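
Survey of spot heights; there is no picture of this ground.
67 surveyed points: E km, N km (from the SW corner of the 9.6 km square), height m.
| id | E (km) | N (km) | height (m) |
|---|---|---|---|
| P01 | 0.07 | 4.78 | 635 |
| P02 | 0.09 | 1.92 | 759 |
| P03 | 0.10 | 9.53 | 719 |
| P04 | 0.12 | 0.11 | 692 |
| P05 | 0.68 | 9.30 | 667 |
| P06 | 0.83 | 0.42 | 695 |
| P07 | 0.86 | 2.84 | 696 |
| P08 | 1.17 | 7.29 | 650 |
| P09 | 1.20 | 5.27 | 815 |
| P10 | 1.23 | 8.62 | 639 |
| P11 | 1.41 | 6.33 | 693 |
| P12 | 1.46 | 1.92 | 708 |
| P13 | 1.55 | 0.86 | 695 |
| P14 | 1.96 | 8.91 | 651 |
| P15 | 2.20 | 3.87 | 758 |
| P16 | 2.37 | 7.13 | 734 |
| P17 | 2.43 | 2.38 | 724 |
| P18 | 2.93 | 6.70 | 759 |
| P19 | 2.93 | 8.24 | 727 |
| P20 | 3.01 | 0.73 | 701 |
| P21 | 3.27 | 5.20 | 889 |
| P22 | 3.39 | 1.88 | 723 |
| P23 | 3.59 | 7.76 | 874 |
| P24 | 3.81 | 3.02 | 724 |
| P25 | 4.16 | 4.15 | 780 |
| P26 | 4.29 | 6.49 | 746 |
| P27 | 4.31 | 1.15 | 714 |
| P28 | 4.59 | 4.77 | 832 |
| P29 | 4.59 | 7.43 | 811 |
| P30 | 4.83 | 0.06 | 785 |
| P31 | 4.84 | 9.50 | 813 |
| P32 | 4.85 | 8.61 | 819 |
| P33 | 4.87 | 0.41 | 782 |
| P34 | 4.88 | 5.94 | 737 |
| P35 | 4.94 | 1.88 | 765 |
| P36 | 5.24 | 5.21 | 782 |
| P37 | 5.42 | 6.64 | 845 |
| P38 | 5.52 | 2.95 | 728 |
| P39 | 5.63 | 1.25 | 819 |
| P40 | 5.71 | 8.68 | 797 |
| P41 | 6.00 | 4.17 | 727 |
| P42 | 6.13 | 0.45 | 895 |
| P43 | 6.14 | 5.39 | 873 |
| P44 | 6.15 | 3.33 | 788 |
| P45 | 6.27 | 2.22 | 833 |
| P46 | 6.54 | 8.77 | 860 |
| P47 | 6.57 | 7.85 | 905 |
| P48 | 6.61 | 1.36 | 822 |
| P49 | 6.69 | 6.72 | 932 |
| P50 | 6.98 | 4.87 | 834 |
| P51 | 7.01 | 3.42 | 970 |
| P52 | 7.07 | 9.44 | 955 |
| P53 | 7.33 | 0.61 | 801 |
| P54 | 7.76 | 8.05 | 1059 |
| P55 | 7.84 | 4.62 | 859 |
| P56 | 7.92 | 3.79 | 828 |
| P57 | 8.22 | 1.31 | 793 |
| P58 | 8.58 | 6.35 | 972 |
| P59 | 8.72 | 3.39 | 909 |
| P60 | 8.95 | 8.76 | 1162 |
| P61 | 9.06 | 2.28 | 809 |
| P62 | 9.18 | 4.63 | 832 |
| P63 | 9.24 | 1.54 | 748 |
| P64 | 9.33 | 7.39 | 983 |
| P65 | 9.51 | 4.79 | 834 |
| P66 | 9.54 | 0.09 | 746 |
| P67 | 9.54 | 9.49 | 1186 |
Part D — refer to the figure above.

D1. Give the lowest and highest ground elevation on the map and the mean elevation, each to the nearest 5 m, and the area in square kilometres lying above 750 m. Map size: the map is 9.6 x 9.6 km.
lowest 635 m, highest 1205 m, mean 805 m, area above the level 55.2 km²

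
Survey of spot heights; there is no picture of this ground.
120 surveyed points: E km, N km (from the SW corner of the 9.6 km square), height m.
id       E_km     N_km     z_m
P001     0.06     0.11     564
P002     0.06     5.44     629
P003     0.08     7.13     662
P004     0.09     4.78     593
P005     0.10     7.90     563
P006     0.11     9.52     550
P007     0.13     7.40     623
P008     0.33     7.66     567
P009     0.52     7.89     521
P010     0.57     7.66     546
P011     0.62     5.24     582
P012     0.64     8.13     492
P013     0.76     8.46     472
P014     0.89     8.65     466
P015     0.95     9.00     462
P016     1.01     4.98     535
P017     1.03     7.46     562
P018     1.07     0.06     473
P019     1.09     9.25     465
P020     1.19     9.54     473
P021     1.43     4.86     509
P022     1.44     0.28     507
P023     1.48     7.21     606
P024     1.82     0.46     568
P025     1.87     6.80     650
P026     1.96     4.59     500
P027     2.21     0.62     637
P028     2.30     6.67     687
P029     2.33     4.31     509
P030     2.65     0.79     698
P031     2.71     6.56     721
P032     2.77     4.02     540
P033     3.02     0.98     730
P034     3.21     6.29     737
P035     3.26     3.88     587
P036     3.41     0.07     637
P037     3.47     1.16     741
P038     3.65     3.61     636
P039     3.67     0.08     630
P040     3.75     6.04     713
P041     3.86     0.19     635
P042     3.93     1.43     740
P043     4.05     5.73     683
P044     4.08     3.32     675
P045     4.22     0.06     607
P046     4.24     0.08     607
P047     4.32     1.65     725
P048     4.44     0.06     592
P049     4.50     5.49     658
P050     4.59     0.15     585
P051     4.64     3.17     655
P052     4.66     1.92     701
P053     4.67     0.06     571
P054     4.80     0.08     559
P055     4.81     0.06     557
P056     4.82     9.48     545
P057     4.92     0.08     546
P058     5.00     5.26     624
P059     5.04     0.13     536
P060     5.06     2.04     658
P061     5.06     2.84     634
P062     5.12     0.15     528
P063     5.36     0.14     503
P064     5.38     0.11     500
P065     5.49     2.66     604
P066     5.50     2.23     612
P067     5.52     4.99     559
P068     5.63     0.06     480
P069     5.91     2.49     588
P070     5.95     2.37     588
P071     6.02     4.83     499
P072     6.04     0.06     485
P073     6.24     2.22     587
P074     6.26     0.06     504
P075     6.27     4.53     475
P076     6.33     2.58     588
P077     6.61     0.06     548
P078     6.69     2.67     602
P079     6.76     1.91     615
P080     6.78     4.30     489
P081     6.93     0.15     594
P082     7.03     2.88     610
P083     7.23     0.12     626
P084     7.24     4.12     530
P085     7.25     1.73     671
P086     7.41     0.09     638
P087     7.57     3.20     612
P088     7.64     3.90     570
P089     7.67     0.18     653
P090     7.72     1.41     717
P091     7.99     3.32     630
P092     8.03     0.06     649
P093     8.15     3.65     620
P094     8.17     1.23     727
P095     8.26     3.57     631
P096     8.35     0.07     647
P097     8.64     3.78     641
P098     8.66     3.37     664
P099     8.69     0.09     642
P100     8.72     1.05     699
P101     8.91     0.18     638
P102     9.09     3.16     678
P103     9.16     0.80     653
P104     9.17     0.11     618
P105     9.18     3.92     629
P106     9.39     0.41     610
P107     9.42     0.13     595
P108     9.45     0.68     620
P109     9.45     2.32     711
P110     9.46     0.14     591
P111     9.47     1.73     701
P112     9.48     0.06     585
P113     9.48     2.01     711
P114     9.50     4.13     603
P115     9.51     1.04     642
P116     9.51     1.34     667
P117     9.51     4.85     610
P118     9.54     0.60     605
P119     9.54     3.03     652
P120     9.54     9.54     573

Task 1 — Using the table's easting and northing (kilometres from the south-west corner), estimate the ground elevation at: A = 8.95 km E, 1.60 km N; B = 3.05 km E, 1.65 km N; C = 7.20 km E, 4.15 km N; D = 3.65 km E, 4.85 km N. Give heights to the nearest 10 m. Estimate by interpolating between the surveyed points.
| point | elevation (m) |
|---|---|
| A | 730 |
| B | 750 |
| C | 530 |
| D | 630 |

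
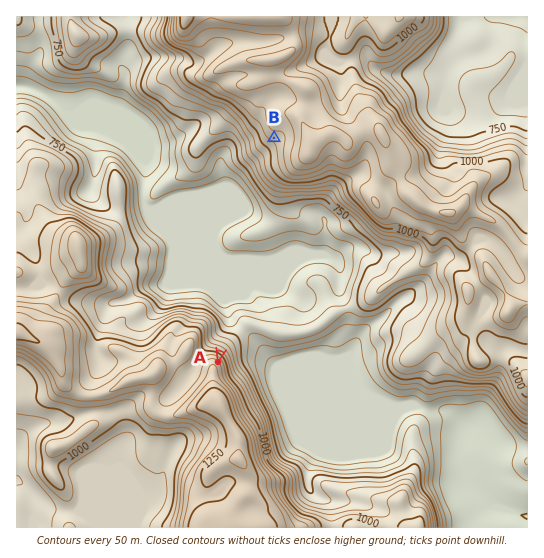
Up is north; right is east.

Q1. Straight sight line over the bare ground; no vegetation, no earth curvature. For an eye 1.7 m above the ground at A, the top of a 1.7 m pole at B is in view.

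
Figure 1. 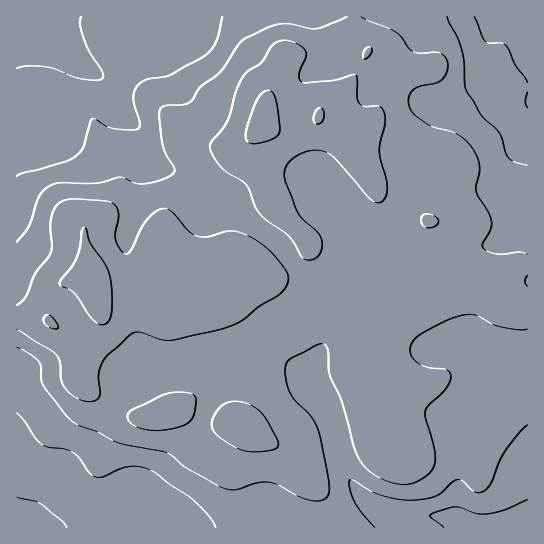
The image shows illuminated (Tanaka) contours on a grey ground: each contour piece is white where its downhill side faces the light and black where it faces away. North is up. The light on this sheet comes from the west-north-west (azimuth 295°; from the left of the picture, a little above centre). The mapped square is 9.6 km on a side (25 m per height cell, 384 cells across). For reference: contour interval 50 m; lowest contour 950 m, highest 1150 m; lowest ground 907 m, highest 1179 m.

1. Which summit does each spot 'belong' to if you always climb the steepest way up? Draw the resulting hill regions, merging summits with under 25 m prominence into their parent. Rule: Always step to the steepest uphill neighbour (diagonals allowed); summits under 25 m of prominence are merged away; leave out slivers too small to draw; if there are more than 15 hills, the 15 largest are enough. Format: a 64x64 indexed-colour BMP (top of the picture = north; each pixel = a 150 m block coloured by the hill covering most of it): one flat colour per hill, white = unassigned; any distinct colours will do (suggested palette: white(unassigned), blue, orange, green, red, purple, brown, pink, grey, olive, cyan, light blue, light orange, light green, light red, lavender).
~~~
<image width="64" height="64" href="data:image/bmp;base64,Qk12CAAAAAAAAHYAAAAoAAAAQAAAAEAAAAABAAQAAAAAAAAIAAATCwAAEwsAABAAAAAAAAAA////ALR3HwAOf/8ALKAsACgn1gC9Z5QAS1aMAMJ34wB/f38AIr28AM++FwDox64AeLv/AIrfmACWmP8A1bDFABERERERERERERERERERERERERERERERERERERERERERERERERERERERERERERERERERERERERERERERERERERERERERERERERERERERERERERERERERERERERERERERERERERERERERERERERERERERERERERERERERERERERERERERERERERERERERERERERERERERERERERERERERERERERERERERERERERERERERERERERERERERERERERERERERERERERERERERERERERERERERERERERERERERERERERERERERERERERERERERERERERERERERERERERERERERERERERERERERERERERERERERERERERERERERERERERERERERERERERERERERERERERERERERERERERERERERERERERERERERERERERERERERERERERERERERERERERERERERERERERERERERERERERERERERERERERERERERERERERERERERERERERERERERERERERERERERERERERERERERERERERERERERERERERERERERERERERERERERERERERERERERERERERERERERERERERERERERERERERERERERERERERERERERERERERERERERERERERERERERERERERERERERERERERERERERERERERERERERERERERERERERERERERERERERERERERERERERERERERERERERERERERERERERERERERERERERERERERERERERERERERERERERERERERERERERERERERERERETMRERERERERERERERERERERERERERETMxERERERERETMxERERERERERERERERERERERERERERMzMzMREREREzMzMRERERERERERERERERERERERERERMzMzMzMzMzMzMzMxEREREREREREREREREREREREREREzMzMzMzMzMzMzMzMRERERERERERERERERERERERERETMzMzMzMzMzMzMzMxERERERERERERERERERERERERERMzMzMzMzMzMzMzMzMREREREREREREREREREREREREREzMzMzMzMzMzMzMzMxERERERERERERERERERERERERETMzMzMzMzMzMzMzMzIRERERERERERERERERERERERERMzMzMzMzMzMzMzMzIiEREREREREREREREREREREREREzMzMzMzMzMzMzMzIiIREREREREREREREREREREREREzMzMzMzMzMzMzMzIiIiERERERERERERERERERERERETMzMzMzMzMzMzMzIiIiIRERERERERERERERERERERERMzMzMzMzMzMzMzIiIiIiEREREREREREREREREREREREzMzMzMzMzMzMzIiIiIiIhERERERERERERERERERERETMzMzMzMzMzMzMiIiIiIiERERERERERERERERERERERMzMzMzMzMzMzMiIiIiIiIhEREREREREREREREREREREzMzMzMzMzMzIiIiIiIiIiERERERERERERERERERERETMzMzMzMzMzIiIiIiIiIiIhERERERERERERERERERERMzMzMzMzMzIiIiIiIiIiIiEREREREREREREREREREREzMzMzMzMyIiIiIiIiIiIiIhERERERERERERERERERERMzMzMyIiIiIiIiIiIiIiIiEREREREREREREREREREREzMzMzIiIiIiIiIiIiIiIiIRERERERERERERERERERETMzMzIiIiIiIiIiIiIiIiIhERERERERERERERERERERMzMzMiIiIiIiIiIiIiIiIiIRERERERERERERERERERETMzIiIiIiIiIiIiIiIiIiIhEREREREREREREREREREREiIiIiIiIiIiIiIiIiIiIiERERERERERERERERERERESIiIiIiIiIiIiIiIiIiIiIRERERERERERERERERERESIiIiIiIiIiIiIiIiIiIiIhERERERERERERERERERERIiIiIiIiIiIiIiIiIiIiIiEREREREREREREREREREREiIiIiIiIiIiIiIiIiIiIiIhEREREREREREREREREREiIiIiIiIiIiIiIiIiIiIiIiEREREREREREREREREREiIiIiIiIiIiIiIiIiIiIiIiIhEREREREREREREREREiIiIiIiIiIiIiIiIiIiIiIiIiIREREREREREREREREiIiIiIiIiIiIiIiIiIiIiIiIiIiIhERERERERERERESIiIiIiIiIiIiIiIiIiIiIiIiIiIiIhERERERERERESIiIiIiIiIiIiIiIiIiIiIiIiIiIiIiIhERERERERERIiIiIiIiIiIiIiIiIiIiIiIiIiIiIiIiIiERERERERESIiIiIiIiIiIiIiIiIiIiIiIiIiIiIiIiIiERERERERESIiIiIiIiIiIiIiIiIiIiIiIiIiIiIiIiIREREREREREiIiIiIiIiIiIiIiIiIiIiIiIiIiIiIiIhERERERERERIiIiIiIiIiIiIiIiIiIiIiIiIiIiIiIiERERERERERESIiIiIiIiIiIiIiIiIiIiIiIiIiIiIiIRERERERERERIiIiIiIiIiIiIiIiIiIiIiIiIiIiIiIhEREREREREREiIiIiIiIiIiIiIiIiIiIiIiIiIiIiIi"/>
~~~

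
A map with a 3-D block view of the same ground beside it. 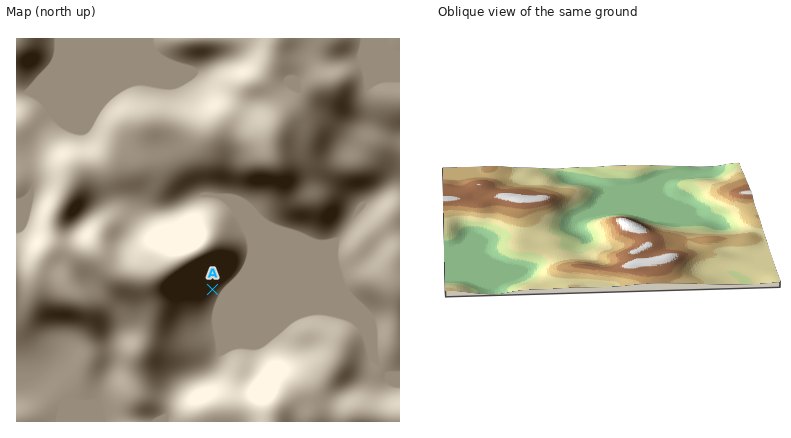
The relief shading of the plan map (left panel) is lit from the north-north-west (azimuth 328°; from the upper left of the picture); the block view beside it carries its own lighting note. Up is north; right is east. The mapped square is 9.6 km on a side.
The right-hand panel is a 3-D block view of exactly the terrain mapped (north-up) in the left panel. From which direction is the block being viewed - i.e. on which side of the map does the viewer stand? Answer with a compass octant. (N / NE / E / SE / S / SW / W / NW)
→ W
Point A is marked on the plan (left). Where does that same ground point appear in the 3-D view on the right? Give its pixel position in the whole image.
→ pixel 650 223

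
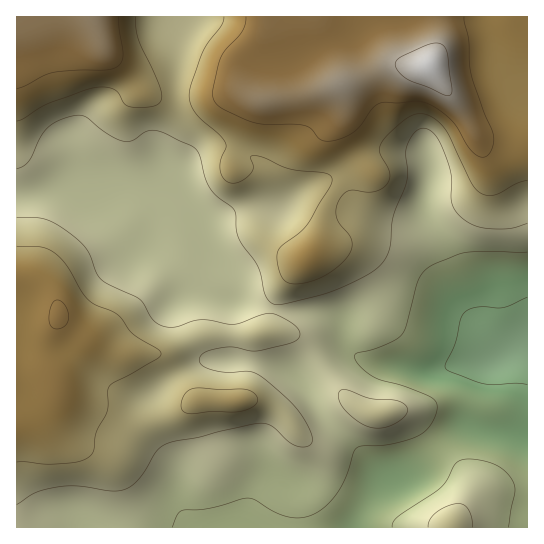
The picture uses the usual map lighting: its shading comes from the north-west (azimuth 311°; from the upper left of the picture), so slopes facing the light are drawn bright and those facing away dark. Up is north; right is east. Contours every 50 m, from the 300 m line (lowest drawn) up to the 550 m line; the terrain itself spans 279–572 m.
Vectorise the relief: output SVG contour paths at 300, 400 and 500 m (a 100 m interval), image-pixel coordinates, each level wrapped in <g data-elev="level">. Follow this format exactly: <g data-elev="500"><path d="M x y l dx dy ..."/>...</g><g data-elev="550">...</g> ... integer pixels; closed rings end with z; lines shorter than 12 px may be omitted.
<g data-elev="300"><path d="M527 385l-12-2-22 2-11-2-33-12-3-2-1-3 10-23 6-25 5-7 5-3 8-1 26 0 22-10"/></g><g data-elev="400"><path d="M472 527l0-9-3-8-4-5-7-1-11 2-11 7-6 6-2 8"/><path d="M17 504l18-11 24-6 20-1 34 5 13-2 7-4 7-7 19-29 7-5 9-3 23-4 22-6 41-8 6 1 6 3 14 14 10 5 6 1 5-1 4-3 0-4-4-13-11-17-12-12-23-20-12-5-23 0-14-2-10-4-4-5 1-4 4-4 14-5 15-1 24 4 36-9 5-3 2-5-2-5-5-5-14-8-9-3-9 2-26 9-33-4-9 1-18 6-13-1-9-7-10-16-4-4-30-14-8-6-5-6-9-23-7-8-11-9-14-9-10-5-28-2"/><path d="M371 427l12 1 12-5 11-8 1-4 0-4-4-4-6-2-26-2-24-9-6 0-2 3 0 5 5 11 13 12z"/><path d="M17 169l6-3 6-5 12-24 7-10 11-7 16-5 11 2 20 16 16 8 9 0 15-9 8-2 9 3 28 13 4 3 4 5 6 24 5 11 7 7 17 14 5 28 19 29 8 30 4 5 5 3 15-2 44-12 32-16 16-12 7-13 4-33 14-36-1-34 7-12 8-6 5 0 5 2 6 6 4 8 10 28 1 30 3 7 6 7 12 8 14 3 22 1 18-6"/></g><g data-elev="500"><path d="M55 329l4 0 6-3 4-8-3-11-4-5-4-2-5 3-4 11 1 10z"/><path d="M17 89l36-16 25-3 28 0 12-4 4-5 1-7-4-37"/><path d="M246 17l-1 8-3 6-18 20-6 15-5 29 2 8 7 6 23 10 12 4 12 2 26-1 11 2 5 3 9 10 9 2 13-3 12-6 7-7 11-16 7-6 43-1 12 5 15 11 7 8 15 25 7 5 5 1 4-1 4-5 2-6 1-8-23-62-2-36-5-22"/></g>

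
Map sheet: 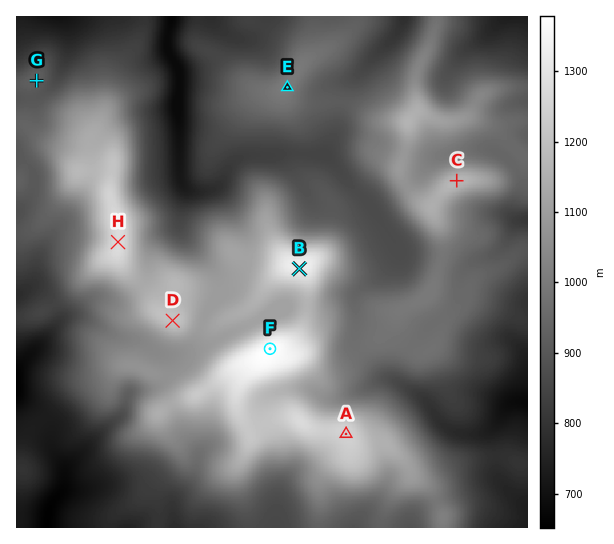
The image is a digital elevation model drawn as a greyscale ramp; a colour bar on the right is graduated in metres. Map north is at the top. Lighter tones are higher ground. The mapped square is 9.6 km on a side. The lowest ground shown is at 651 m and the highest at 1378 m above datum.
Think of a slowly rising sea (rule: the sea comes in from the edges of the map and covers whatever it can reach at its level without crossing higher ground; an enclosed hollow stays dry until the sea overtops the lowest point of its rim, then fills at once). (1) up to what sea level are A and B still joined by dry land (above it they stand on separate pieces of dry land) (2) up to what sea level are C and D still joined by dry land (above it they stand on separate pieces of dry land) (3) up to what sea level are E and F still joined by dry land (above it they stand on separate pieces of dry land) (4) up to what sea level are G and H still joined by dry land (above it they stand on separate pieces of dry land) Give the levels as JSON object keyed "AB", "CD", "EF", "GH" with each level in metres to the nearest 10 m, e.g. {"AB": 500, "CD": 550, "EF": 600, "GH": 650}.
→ {"AB": 1160, "CD": 970, "EF": 910, "GH": 900}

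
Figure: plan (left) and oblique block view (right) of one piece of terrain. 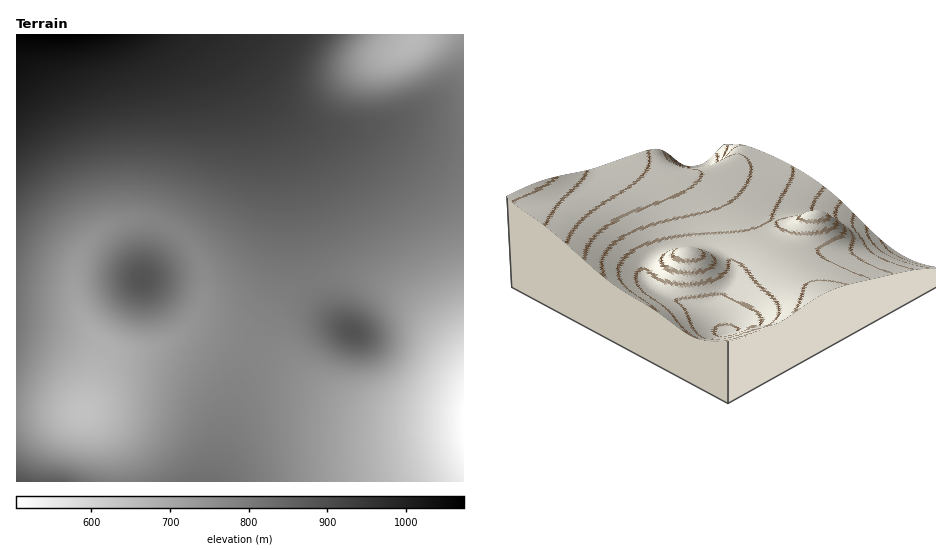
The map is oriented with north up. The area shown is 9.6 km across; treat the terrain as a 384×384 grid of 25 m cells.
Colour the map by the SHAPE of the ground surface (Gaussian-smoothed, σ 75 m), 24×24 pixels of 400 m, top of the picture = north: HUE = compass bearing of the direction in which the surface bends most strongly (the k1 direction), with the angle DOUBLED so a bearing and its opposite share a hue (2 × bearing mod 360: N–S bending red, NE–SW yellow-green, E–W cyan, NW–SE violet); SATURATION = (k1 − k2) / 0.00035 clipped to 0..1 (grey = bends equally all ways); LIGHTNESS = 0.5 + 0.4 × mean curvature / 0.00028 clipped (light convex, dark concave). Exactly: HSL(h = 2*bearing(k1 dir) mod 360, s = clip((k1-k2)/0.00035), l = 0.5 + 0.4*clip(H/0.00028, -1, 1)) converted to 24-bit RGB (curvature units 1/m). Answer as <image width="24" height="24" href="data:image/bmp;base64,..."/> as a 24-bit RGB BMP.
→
<image width="24" height="24" href="data:image/bmp;base64,Qk32BgAAAAAAADYAAAAoAAAAGAAAABgAAAABABgAAAAAAMAGAAATCwAAEwsAAAAAAAAAAAAAObCjMNHBrM1qzyzHojGnmj2LnUhzpFJiqV5cpnFmoXptmX5zkX53in15hX16gn17gH98f4F7fYZ4e450eJVvdJprcJlob5BoNI4/PIMweXoxezQvfzFJhzxTkklPnmBTpnZdpoJmoYVtm4Ryk4F2jH54h3x5hHx6gn56g4R5gYl2gZBygJdtfpppe5VneYhoVHg4U2gyX10wX0kzaUU7d1JHiGlSmIBboo5io5JqoI9wmolzlIJ1jn52iXt3hnt4hH54hoR3iIx0iZNviZhqiZhmhpBmgYNmbnFIX2FEWFhDWVZHYmFPbXJYfIRgjJVlmp1rn5twnZNzmYp0lIJ1j311i3p2iHp2h3x1ioFxkYxqlZhkk5tikphijo1kgXpldF5dZ1poVVhlUmJrVnR1XYF2ZYxwcpRtiJhzl5p2mpJ2mIh1lIB0kXt0jXhzjHNvj2xjl25PoYc+oac7i6RIiJdaiodjgHNkf2OGYlqFUVuJTWmOUHyTWI+XZJePcZSAf5N5kpR6lox3l4R1lX5zknhykWxslVZfoC0wrTsLwJgAiM4IRLopVZVTgYFpgGxmeWWWXFmbT16fS2uiTnqiWYeVWZJuZpJvfYx6j4x6lIV1loBylntwk3BtllxypSxtuwBI7hEA4PZNTP9lJ+e6SoWfemeBhGVtdGqYXV+eU2SiTmGfiC9rhTwTk5sDQZ8AIJwegI9qlIBxln5vlnlukmtwmU6Unxi8wRr+29b10/j1yOn+KS71ZjGxk1WTjWJ3dHCPZGmUW2aVexuQnQBh0SMX5OMsQPMIALg3GpNmkIFsln9slXxtjG93Z1OXHzvUX8D/zf722fLs9FXl2wDSrymknVSIlWOBeXaCbG+EWU+JVACFzQbi2IWv3dy6l9+iI+rHAYShUoKLlYRrk4Nuh391YYmQMMGpFPpfhP8d7n8AvQAUshRWpEV7m2KHmGmOfXZ0dHB4QzuBFQCMUCjrysDf5efk1+LlY4XbAx6yO0GKlItrlItujo5ybI9pS6FKYLIorLMVqmIVozcrm09hl2eBlm+Ol2+YgHNteGxtRU95ADaCFJztqdzV5unf3sHQvUreWwCqa0OLk5Nsk5JvkJFyiI9wgpFnipRblIpWkXRcjWppjHN+jnaKj3WRjHOVhGxpfGhraWB1BXF4ALh/N+VEz99v4mVO0wVwkAaBinRjiZJvjJJyjJB1i452iot3iYd3h4F4hXx6hXyAh3yHhnuKhXmNg3eRiGhtgWdxe2d1RXlvAX4jKqAArL0ArksAkgAOi0VZeo9ugJFxhJF0ho93h4x6h4l8hoZ9g4J/gn+Bgn+DgX6FgH2HfnyKe3qNjGl2h2h7gmiAd2h+WHxqSoMreYcbiWoqiH1ab41zcZBxeJFzfZB2gY55g4t7g4h9g4V/goKAgYGCf4CDfoCEfYCGfIGJe4KLkGuBjWqHhWmJeWqGbmqFa3OFbH+HbYqJb46DcJB+c5F7dZB4eI94fYx6f4l9gYd+gYSAgYOBgIKDf4KEfoOFfYSHfIaJeoiMk22LkGyRhWuPeWuObmyNbHWNbYCObouQcJGNcpKHdZGDd5CAeo5+fIt+foh+f4aAgISBgIOCgIODf4SFfoaGfYiIe4uKeY2NlHCSjW6ThG2Tem2ScG2SbnaSb4CScYmScpGSdJKNd5CIeY+Fe4yCfYqBfoeCf4aDgIWGgIOGgIOFf4aGfoeFfIqGeoyIeI+LkXOTinGTg3GUenCUcnCUcXeTcoCTc4eTdY2SdpGReI+Meo2IfIuFfYmEfYuHe46ReImcdn2ke3ekgnubf4GPfouJeo6Gd5GIjHWRh3SSgnSSe3OTdXOTdHmTdX+SdoWRd4mQeIyPeo2Ne4uJfYmGfYqDd5eGarChXrrPXpLoaWf0nHHxr3TaoHuxgIeTeZGGiHiOhXePgXaQfHaQd3aQdnqQd3+QeIOPeYaOeoiMe4mKfYiIfoeFfox8dKdtS9BiIPOWC//+HoP8aUz/z4P/84n/2XvTnoKcineKi3F8inFtiH9tfIhvcomAd4SLeoKMe4SLfIWJfYWIfoWGf4WEio19pbJpk+I3I9wAAokVDFkaE10eK22P8Und/4fX5nqzkF9WkWtVkHtXj4xagI5ab45ZYY5bZYxtd4mGfYOHfoOGfoOFgIKDiYR/sZJu6LtJ1uoCJmUIDDIKHkYLBTkAFlUN3T0e/2Vyll5TlnBXloNalZVcgpVdb5VbXZVYVZNdWJBrcIiAfoGEf4GDf4GChICAoHl24G5j/2VBqYQaCD8JCFMNJGoZBzkMK2EJ+8UA"/>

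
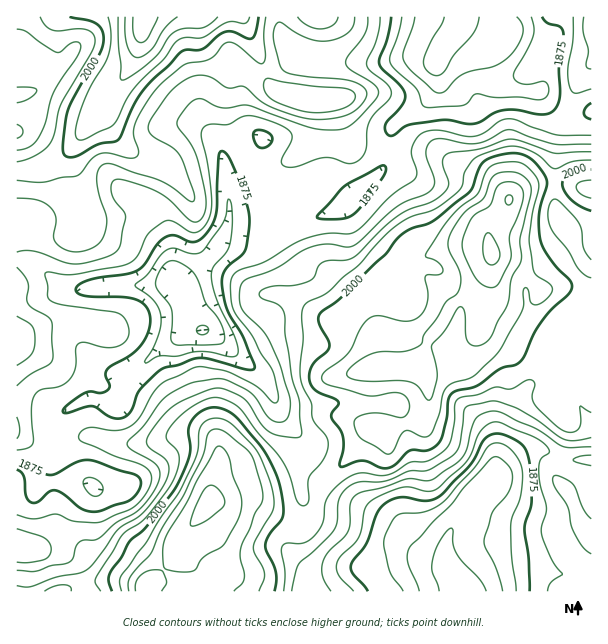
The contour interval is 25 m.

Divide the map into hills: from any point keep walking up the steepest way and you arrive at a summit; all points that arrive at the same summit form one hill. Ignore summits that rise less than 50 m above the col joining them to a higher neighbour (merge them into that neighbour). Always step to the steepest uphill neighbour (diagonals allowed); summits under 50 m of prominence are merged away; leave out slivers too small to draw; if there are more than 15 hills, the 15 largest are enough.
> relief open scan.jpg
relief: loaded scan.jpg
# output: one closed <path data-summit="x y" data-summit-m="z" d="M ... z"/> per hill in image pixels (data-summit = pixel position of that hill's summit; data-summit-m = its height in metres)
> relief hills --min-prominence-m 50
<path data-summit="492 254" data-summit-m="2106" d="M461 26l-16 19-9 15 0 30-17 19-15 7-12 10-4 30-4 12-40 38-15 8-27 8-39 24-9 1-23-6-9 0-22 25-15 12-10 4 12 15 7 26 7 7 8 1 9 6 44 38 12 21 8 20 24 27 0 7-8 17 0 12 4 19 15 7 42 3 13 4 30 17 21 21 15 4 6 5 4-23 22-36 21-18 21-22 19-10 11 0 24 10 26-1 0-346-17 5-11-2-7-4-18-21-23 0-16-6-6-7-6-19 5-9-7-2z"/><path data-summit="144 17" data-summit-m="2115" d="M462 16l-446 1 1 449 7 3 14 17 9-4 32-2-11-4-8-9-6-24 0-18 2-6 9-9 19-10 11 0 24 8 7-10 7-24 10-10 16-15 20-12 12-6 11-1-10-13-6-23-12-13 3 1 12-6 27-25 6-10 9 0 23 6 13-3 23-16 12-6 37-12 32-29 13-13 2-6 6-36 12-10 15-7 17-19 0-30 9-15 15-18z"/><path data-summit="206 506" data-summit-m="2106" d="M203 330l-12 1-12 6-20 12-16 15-10 10-7 24-7 10-24-8-11 0-19 10-9 9-2 6 0 18 6 24 8 9 10 5-31 1-9 4-14-17-8-2 1 125 575-1-1-131-25 0-24-10-15 1-15 9-21 22-21 18-18 27-7 19 1 16-5-6-22-9-17-18-30-17-13-4-42-3-12-5-5-11-2-22 8-17 0-7-24-27-8-20-12-21-44-38z"/><path data-summit="591 23" data-summit-m="1939" d="M591 16l-127 0-4 10 29 23 6 0 15-13 14 2 22 11 0 26-6 17 17 20 7 4 11 2 17-7z"/>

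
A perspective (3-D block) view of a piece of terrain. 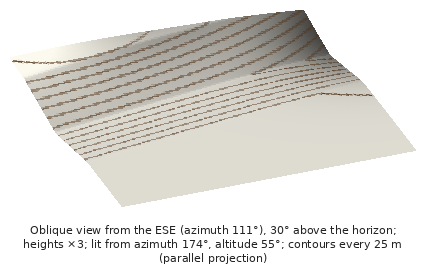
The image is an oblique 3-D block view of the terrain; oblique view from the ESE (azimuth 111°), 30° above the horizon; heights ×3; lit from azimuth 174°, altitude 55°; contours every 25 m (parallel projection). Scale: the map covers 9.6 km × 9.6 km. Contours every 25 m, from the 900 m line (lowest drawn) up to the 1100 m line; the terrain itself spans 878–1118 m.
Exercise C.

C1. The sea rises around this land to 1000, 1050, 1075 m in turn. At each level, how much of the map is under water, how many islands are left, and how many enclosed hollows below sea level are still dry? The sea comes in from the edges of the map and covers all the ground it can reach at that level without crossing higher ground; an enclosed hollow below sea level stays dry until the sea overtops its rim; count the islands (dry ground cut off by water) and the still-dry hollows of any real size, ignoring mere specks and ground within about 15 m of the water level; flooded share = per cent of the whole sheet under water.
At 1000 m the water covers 28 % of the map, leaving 0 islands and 0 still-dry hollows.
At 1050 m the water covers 45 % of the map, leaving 0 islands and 0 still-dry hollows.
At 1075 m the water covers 54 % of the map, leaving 0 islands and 0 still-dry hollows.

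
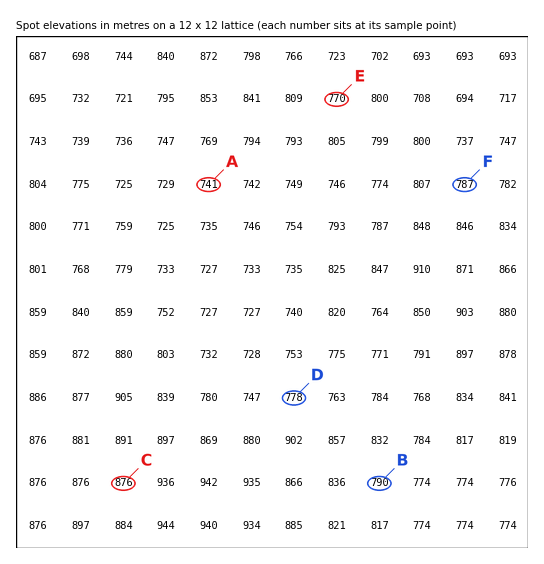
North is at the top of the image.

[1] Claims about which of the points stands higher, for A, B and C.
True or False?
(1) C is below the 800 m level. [False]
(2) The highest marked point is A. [False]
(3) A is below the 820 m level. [True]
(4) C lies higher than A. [True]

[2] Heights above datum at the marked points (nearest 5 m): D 780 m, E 770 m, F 785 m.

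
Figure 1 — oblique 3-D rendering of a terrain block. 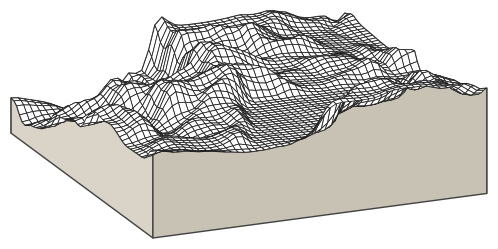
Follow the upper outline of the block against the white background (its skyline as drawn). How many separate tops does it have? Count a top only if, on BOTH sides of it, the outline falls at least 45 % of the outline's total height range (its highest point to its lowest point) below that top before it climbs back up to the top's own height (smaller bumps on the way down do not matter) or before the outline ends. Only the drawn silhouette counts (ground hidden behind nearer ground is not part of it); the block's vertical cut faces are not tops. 1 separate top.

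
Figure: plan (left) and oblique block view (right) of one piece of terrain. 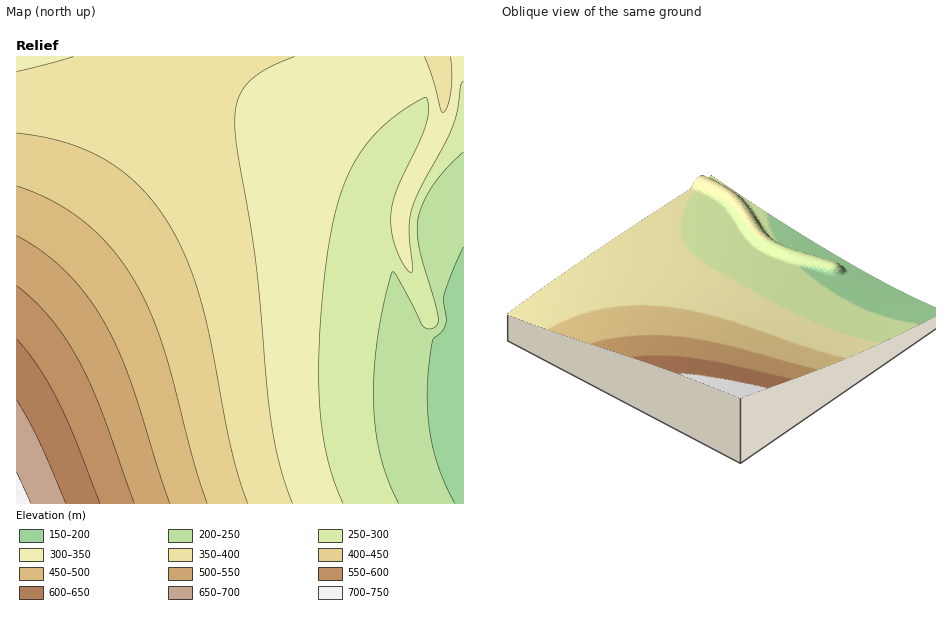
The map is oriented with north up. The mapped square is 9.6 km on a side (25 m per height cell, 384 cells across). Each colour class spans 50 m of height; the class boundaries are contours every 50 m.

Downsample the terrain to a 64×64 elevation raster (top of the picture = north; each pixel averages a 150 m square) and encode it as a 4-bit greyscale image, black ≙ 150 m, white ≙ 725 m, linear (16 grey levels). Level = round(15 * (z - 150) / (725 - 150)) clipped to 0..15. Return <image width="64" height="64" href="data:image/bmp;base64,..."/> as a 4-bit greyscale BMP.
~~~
<image width="64" height="64" href="data:image/bmp;base64,Qk12CAAAAAAAAHYAAAAoAAAAQAAAAEAAAAABAAQAAAAAAAAIAAATCwAAEwsAABAAAAAAAAAAAAAAABEREQAiIiIAMzMzAERERABVVVUAZmZmAHd3dwCIiIgAmZmZAKqqqgC7u7sAzMzMAN3d3QDu7u4A////AP7u7d3czMu7uqqZmYiIh3d2ZmZVVVREREMzMzIiIiER/u7t3dzMu7uqqpmZiIh3d3ZmZlVVVEREQzMzMiIiIRHu7t3dzMy7u6qqmZmIiHd3ZmZlVVVEREQzMzMiIiIREe7u3d3MzLu6qqmZmIiId3dmZmVVVURERDMzMyIiIhER7u7d3MzLu7qqqZmYiId3d2ZmZVVVRERDMzMyIiIhERHu7d3czMu7uqqpmZiIh3d2ZmZVVVREREMzMzIiIiEREe7t3dzMu7uqqpmZiIiHd3ZmZlVVVEREQzMzMiIiIRER7t3dzMy7u6qqmZmIiHd3dmZmVVVURERDMzMyIiIhERHu3d3MzLu7qqqZmYiId3d2ZmZVVVRERDMzMyIiIhEREe3d3MzLu7qqqZmZiIh3d2ZmZVVVVEREMzMzIiIiERER7d3czMu7uqqpmZiIiHd3ZmZlVVVEREQzMzMiIiIRERHd3czMy7u6qqmZmIiHd3dmZmVVVURERDMzMyIiIhEREN3dzMy7u6qqmZmYiId3d2ZmZVVVREREMzMzIiIiEREQ3dzMzLu7qqqZmYiIh3d3ZmZlVVVEREQzMzMiIiIRERDd3MzLu7qqqpmZiIiHd3dmZmVVVURERDMzMyIiIhEREN3MzMu7uqqpmZmIiId3dmZmVVVVREREMzMzIiIiEREQ3czMu7u6qqmZmYiId3d2ZmZVVVVEREQzMzMiIiIRERDczMy7u6qqqZmYiIh3d3ZmZlVVVURERDMzMyIiIhEREMzMy7u7qqqZmZiIiHd3dmZmVVVVREREMzMzIiIiEREQzMy7u7qqqpmZmIiId3d2ZmZVVVVEREQzMzMiIiIRERDMzLu7uqqpmZmIiId3d2ZmZlVVVURERDMzMyIiIhEREczLu7uqqqmZmYiIh3d3ZmZmVVVVREREMzMzIiIiERERzLu7uqqqqZmZiIiHd3dmZmZVVVVEREQzMzMiIiIRERHLu7u6qqqZmZiIiHd3d2ZmZlVVVURERDMzMyIiIhEREcu7u6qqqZmZmIiId3d3ZmZmVVVVREREMzMzIiIiIhERu7u6qqqpmZmIiIh3d3ZmZmVVVVVEREQzMzMyIiIzIRG7u7qqqpmZmYiIh3d3dmZmZVVVVURERDMzMzIiIzMhEbu7qqqqmZmYiIiHd3d2ZmZlVVVVREREMzMzMiIjMyERu7qqqqmZmZiIiId3d3ZmZmVVVVVEREQzMzMyIjMzIRG7qqqqmZmZiIiId3d3ZmZmZVVVVUREREMzMzIiMzMhEbqqqqmZmZiIiIh3d3dmZmZlVVVVREREQzMzMyM0MiERqqqqmZmZmIiIh3d3d2ZmZmVVVVVERERDMzMzI0QyIRGqqqmZmZmIiIiHd3d2ZmZmVVVVVUREREMzMzMzRDIhEaqqmZmZmIiIiHd3d3ZmZmZVVVVVREREQzMzMzRDMiERqqmZmZmIiIiId3d3dmZmZlVVVVVERERDMzMzNEMiIhGpmZmZmIiIiId3d3dmZmZmVVVVVUREREQzMzNEQyIiEZmZmZmIiIiId3d3d2ZmZmZVVVVVRERERDMzM0RDIiIhmZmZmIiIiId3d3d2ZmZmZlVVVVVEREREMzMzREMiIiGZmZmIiIiIh3d3d3ZmZmZlVVVVVUREREQzMzREQyIiIpmZiIiIiIh3d3d3ZmZmZmVVVVVVREREREMzNERDIiIimZiIiIiIh3d3d3dmZmZmZVVVVVVEREREQzM0REMiIiKYiIiIiId3d3d3dmZmZmZlVVVVVURERERDMzREQyIiIoiIiIiId3d3d3dmZmZmZlVVVVVVREREREQzNEVDIiIiiIiIiId3d3d3d2ZmZmZmVVVVVVVERERERDM0RUMyIiKIiIiHd3d3d3d2ZmZmZmZVVVVVVUREREREQzNFVDMiIoiIh3d3d3d3d2ZmZmZmZVVVVVVVRERERERDM0RUMyIiiId3d3d3d3d2ZmZmZmZlVVVVVVVUREREREQzNFVDMiJ3d3d3d3d3d2ZmZmZmZmVVVVVVVVRERERERDM0VUMzInd3d3d3d3dmZmZmZmZmVVVVVVVVVEREREREQzRFVDMyd3d3d3d3dmZmZmZmZmZVVVVVVVVUREREREREM0VUQzN3d3d3d3ZmZmZmZmZmZVVVVVVVVVVEREREREQzRFVDM3d3d3dmZmZmZmZmZmZlVVVVVVVVVUREREREREM0VVQzd3dmZmZmZmZmZmZmZlVVVVVVVVVVVERERERERDRFVDNmZmZmZmZmZmZmZmZmVVVVVVVVVVVUREREREREREVVQ2ZmZmZmZmZmZmZmZmVVVVVVVVVVVVVERERERERERVVDZmZmZmZmZmZmZmZmZVVVVVVVVVVVVVRERERERERFVUNmZmZmZmZmZmZmZmZVVVVVVVVVVVVVVURERERERERVVGZmZmZmZmZmZmZmZVVVVVVVVVVVVVVVVERERERERVVUZmZmZmZmZmZmZmZlVVVVVVVVVVVVVVVVRERERERFVVRmZmZmZmZmZmZmZVVVVVVVVVVVVVVVVVVVREREREVmVFVVVVZmZmZmZmVVVVVVVVVVVVVVVVVVVVVVRERERWZUVVVVVVVVVVVVVVVVVVVVVVVVVVVVVVVVVVVVRERVZlRVVVVVVVVVVVVVVVVVVVVVVVVVVVVVVVVVVVVVVFZmVFVVVVVVVVVVVVVVVVVVVVVVVVVVVVVVVVVVVVVVVmZU"/>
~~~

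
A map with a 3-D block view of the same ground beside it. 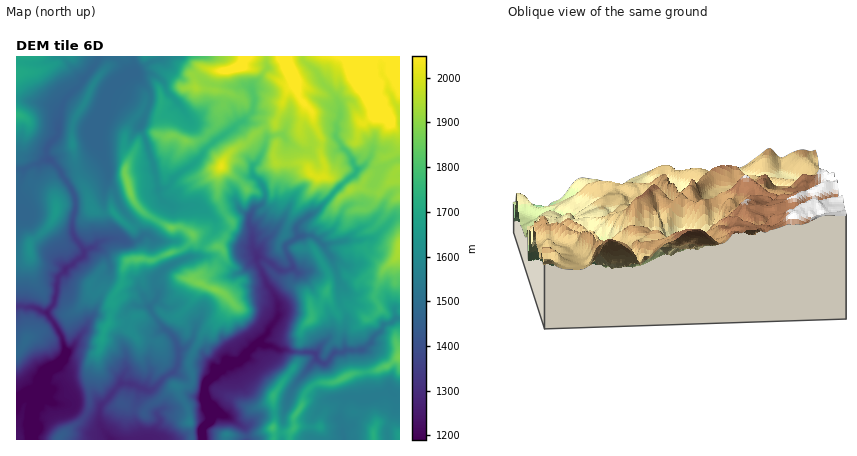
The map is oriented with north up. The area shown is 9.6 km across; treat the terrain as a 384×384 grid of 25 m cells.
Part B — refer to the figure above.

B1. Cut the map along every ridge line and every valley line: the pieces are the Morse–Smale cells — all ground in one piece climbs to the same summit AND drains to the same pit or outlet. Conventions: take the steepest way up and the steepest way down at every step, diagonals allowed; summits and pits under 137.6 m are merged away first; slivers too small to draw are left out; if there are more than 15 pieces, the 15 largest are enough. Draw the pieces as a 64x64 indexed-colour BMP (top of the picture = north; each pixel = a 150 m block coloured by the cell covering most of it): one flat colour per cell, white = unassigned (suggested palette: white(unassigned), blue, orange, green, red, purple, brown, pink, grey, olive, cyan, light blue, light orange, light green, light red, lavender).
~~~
<image width="64" height="64" href="data:image/bmp;base64,Qk12CAAAAAAAAHYAAAAoAAAAQAAAAEAAAAABAAQAAAAAAAAIAAATCwAAEwsAABAAAAAAAAAA////ALR3HwAOf/8ALKAsACgn1gC9Z5QAS1aMAMJ34wB/f38AIr28AM++FwDox64AeLv/AIrfmACWmP8A1bDFABEREREREREREREREREREi7u7u5EREAAmZmZmZu7u7u7ERERERERERERERERERESLu7u7kRERESZmZmZm7u7u7sRERERERERERERERERERIi7u7kRERERJmZmZm7u7u7uxEREREREREREREREREREiLu7kREREREmZmZmbu7u7u7ERERERERERERERERERESIi5ERERERERJmZmZu7u7u7sRERERERERERERERERERIiREREREREREmZmZm7u7u7uxERERERERERERERERERIiJERERERERERJmZmZu7u7u7qhERERERERERERERERIiJEREREREREREmZmZmZmZu7mqqhEREREREREREREREiIkRERERERERERJmZmZmZmZmaqqEREREREREREREREREiJEREREREREREREmZmZmZmZqqqhERERERERERERERESIiRERERERERERERESZmZmZmqqqERERERERERERERERIiIkREREREREREREREREmZmaqqqqEREREREREREREREiIiJERERERERERERERERESZqqqqqhERERERERERERESIiIiIkRERERERCJEREREREmqqqqqERERERERERERERIiIiIiREREREREIiRERERP/6qqqqoRERERERERERERESIiIiIkREIiIiIiIiIiT///qqqqqhEREREREREREREREiIiIiIiIiIiIiIiIiI///+qqqqhERERERERERERERESIiIiIiIiIiIiIiIiIjP//6qqqqEREREREREREREREREiIiIiIiIiIiIiIiIiMz//qqqqERERERERERERERERERIiIiIiIiIiIiIiIiIzM/+qqqoRERERERERERERERERESIiIiIiIiIiIiIiIjMzM6qqYREREREREREREREREREREiIiIiIiIiIiIyIjMzMzZmZmERERERERERERERERERESIiIiIiIiIiIjMziDMzhmZmYREREREREREREREREREREiIiIiIiIiIjMziIiIiGZmZmERERERERERERERERERIiIiIiIiIiIiMziIiIiIZmZmYRERERERERERERERESIiIiIiIiIiIiIzOIiIiIhmZmZhEREREREREREREREiIiIiIiIiIiIiIjOIiIiIiGZmZmERERERERERERERERIiIiIiIiIiIiIiM4iIiIiIZmZmZhERERERERERERERERIiIiIiIiIiIiI4iIiIiIhmZmZmZhERERERERERERERESIiIiIiIiIiIziIiIiIiGZmZmZmYRERERERERERERERIiIiIiIiIiIjiIiIiIiIZmZmZmZhEREREREREREREREiIiIiIiIiIjOIiIiIiIhmZmZmZmERERERERERERERESIiLMIiIjMzM4iIiIiIiGZmZmZmEREREREREREREREREiIszCIiMzMzMzMzOIiIZmZmZmYRERERERERERERERESIizMwiMzMzMzMzMzOIhmZmZmYREREREREREREREREREiIszMxVMzMzMzMzMziGZmZmZhERERERERERERERERESIiLMzMVTMzMzMzMzOIZmZmZmYRERERERERERERERESIiIszMxVUzMzMzMzMzNmZmZmZhERERERERERERERESIiIiLMzMVVMzMzMzMzM2ZmZmZmERERERERERERERERIiIiIizMxVVTMzMzMzMzZmZmZmYREREREREREREREREiIiIiLMzMVVUzMzMzMzNmZmZmYRERERERERERERERESIiIiIizMzFVVMzMzMzM2ZmZmZhERERERERERERERERIiIiIiLMzMxVVTMzMzMzZmZmZhEREREREREREREREREiIiIiIizMzFVVUzMzMzNmZmZhERERERERERERERERESIiIiIiLMzFVVVVUzMzM3dmZmERERERERERERERERERIiIiIiIszFVVVVVTMzMzd3dmERERERERERERERERERESIiIiIAVVVVVVVTMzMzN3d3ERERERERERERERERERERIiIiIgBVVVVVVVMzMzM3d3cRERERERERERERERERERESIiIiAFVVVVVVMzMzMzd3d3ERERERERERERERERERERESIiIAVVVVVVMzMzMzN3d3dxEREREREREREREREREREREiIgBVVVVVMzMzMzM3d3d3EREREREREREREREREREREREgVVVVVVUzMzMzMzd3d3cREREREREREREREREREREREVVVVVVVVTMzMzMzN3d3dxERERERERERERERERERERVVVVVVVVVVUzMzMzM3d3d3EREREREREREREREREREREVVVVVVVVVVTMzMzMzd3d3dxERERERERERERERERERERFVVVVVVVVVMzMzMzN3d3d3EREREREREREREREREREREVVVVVVVVVUzMzMzM3d3d3dxERERERERERERERERERERVVVVVVVVUzMzMzMzd3d3d3cRERERERERERERERERERVVVVVVVVUzMzMzMzN3d3d3d3ERERERERERERER3d3d3VVVVVVVUzMzMzMzM3d3d3d3cREREREREREREd3d3d3d1VVVVVVTMzMzMzMzd3d3d3d3ERERERERERER3d3d3d3VVVVVVTMzMzMzMzN3d3d3d3dxERERERERER3d3d3d3d1VVVVTMzMzMzMzM3d3d3d3d3cRERERERER3d3d3d3d3VVVVTMzMzMzMzMz"/>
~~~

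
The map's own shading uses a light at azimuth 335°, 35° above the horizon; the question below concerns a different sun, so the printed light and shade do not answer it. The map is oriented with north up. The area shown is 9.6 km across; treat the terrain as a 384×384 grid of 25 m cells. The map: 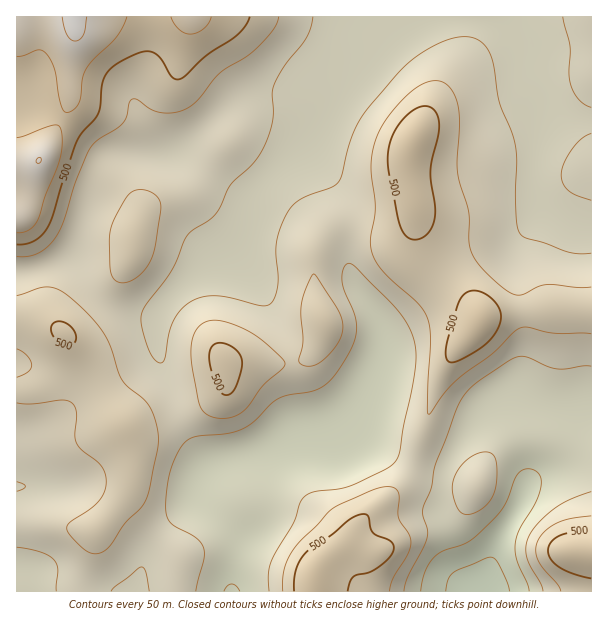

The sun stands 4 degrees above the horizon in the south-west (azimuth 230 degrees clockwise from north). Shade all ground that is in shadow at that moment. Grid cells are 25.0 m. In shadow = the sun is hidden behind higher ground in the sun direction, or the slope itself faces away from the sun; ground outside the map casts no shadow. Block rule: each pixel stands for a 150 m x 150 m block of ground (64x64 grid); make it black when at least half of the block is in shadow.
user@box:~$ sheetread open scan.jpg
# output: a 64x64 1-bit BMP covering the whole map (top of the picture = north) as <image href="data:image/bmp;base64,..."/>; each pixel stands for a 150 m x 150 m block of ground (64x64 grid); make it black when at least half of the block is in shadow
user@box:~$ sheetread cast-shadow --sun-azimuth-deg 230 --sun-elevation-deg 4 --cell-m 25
<image width="64" height="64" href="data:image/bmp;base64,Qk0+AgAAAAAAAD4AAAAoAAAAQAAAAEAAAAABAAEAAAAAAAACAAATCwAAEwsAAAIAAAAAAAAA////AAAAAAAAAAwAAP4AAAAADAAgfwAAAAAAAAA/AAAAAAAAAB8AAAAADAAAPwAAAAAcAAB/AAIAAD4AAP4ABwAAfgAA/wAPAAD8AAD/AAcAAfAAAP+AAwAB4AAc/4YAAAPgADz/jwAAA/AAPv8PAAAD8AAAPg+AAAHwAAACD4AAAfAAAAADAAAD8AAAAAAAAAPgAAAAAAAAB8AAAAEAAAAHwAAAAYAAAA/AAAABwAAAD8AAAAAAAAAfwAAAAAAAAB/AAAAAAAAAH8AAAAAAAAA/gAAAAAAAAD8A+AAAAAAA/gH8DAAAAAH+A/wOAAAAA/4D/h8ABgAH/gf+HwAOAA/8A/w/gA8AD/gB/D+AH4AP4AB4P4Afzg+AAAA/AD//BwAAAD4AP/8AAAAAPAA//wABgAA4AB/8AAPAAAAAD/4AAcAAAAAB/hwBwAAAAAAAPgHAAAABgAA+AAAAAAOAAB8AAAAAB8AAH4GAAAAH4AAfg4AAAAfgAA/DwAAAB+AAH8CAAAAH8AAf4AAAAAfwAB/wAAAAB/AAH/AAAAAH+AAP4AAAAAf4AAHwAAAAB/gAAPAAAAAH/AAA+AAAAAf8AAH4AAAAA/wAAfgAAAAB/gAA8AAAAAD+AAAgAAAAAH8AAAAAAAAAHwAAAAAAAAAHAAAAAAAAAAAAAAAAAAAAAAAAAAAAAAAAAA=="/>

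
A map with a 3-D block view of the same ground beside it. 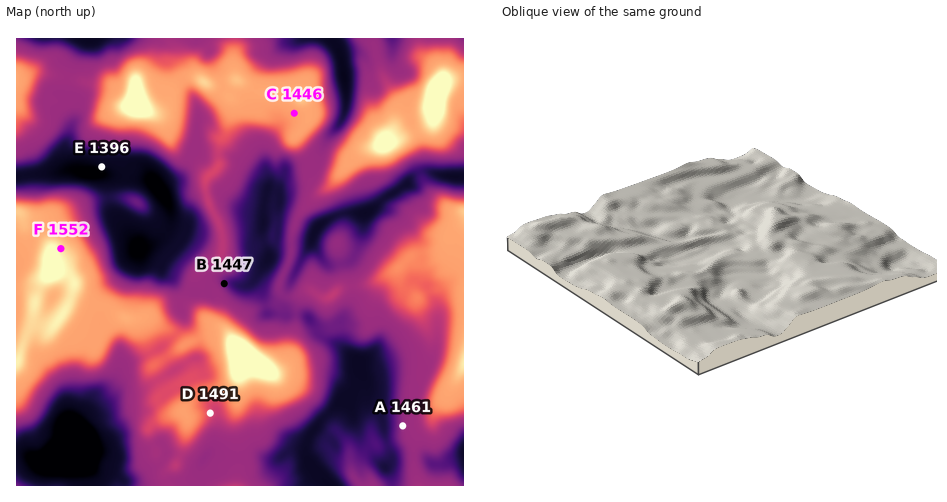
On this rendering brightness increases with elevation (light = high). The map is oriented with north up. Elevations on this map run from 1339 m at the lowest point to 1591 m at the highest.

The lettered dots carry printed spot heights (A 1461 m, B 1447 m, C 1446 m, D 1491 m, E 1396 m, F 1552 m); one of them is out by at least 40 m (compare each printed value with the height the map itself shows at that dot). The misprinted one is C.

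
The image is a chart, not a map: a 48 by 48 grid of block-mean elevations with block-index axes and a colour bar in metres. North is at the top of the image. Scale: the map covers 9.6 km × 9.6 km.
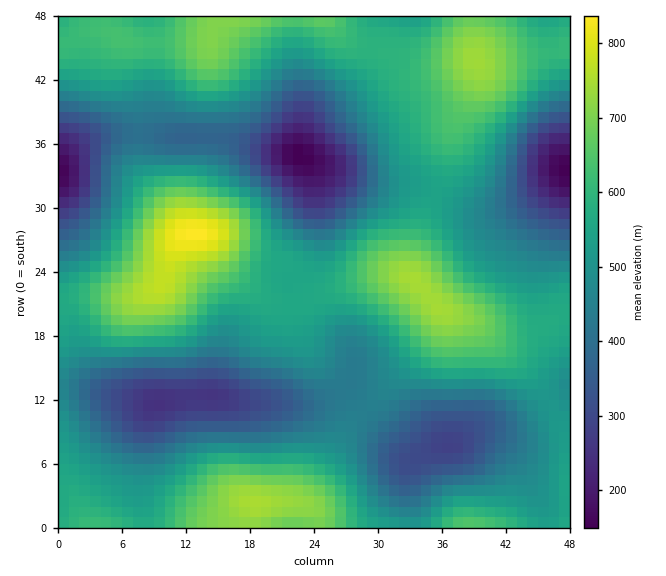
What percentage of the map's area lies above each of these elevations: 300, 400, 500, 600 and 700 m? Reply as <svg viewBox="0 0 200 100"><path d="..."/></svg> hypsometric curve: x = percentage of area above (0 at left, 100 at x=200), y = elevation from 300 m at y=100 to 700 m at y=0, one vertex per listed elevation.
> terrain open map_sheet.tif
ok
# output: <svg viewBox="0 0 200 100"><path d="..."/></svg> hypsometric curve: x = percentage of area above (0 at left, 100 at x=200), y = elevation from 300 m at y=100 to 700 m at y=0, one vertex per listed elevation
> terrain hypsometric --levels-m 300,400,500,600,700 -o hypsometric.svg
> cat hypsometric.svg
<svg viewBox="0 0 200 100"><path d="M184 100l-27-25-43-25-60-25-37-25"/></svg>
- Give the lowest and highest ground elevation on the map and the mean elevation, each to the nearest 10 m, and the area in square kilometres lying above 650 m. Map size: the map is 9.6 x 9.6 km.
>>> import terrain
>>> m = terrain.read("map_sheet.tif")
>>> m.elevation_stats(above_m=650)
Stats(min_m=140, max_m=840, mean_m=510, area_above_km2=14.9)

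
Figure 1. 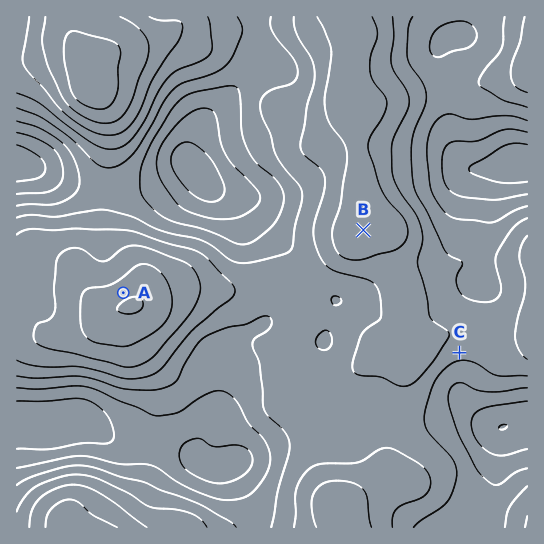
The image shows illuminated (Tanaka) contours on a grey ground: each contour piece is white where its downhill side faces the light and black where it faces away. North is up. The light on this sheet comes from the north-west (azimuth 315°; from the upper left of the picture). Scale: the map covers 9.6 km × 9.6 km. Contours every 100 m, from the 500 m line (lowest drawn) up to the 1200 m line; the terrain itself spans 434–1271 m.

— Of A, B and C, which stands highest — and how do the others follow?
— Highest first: A B C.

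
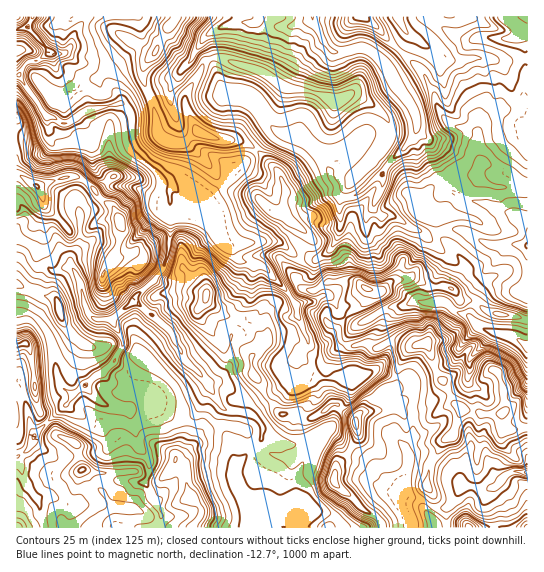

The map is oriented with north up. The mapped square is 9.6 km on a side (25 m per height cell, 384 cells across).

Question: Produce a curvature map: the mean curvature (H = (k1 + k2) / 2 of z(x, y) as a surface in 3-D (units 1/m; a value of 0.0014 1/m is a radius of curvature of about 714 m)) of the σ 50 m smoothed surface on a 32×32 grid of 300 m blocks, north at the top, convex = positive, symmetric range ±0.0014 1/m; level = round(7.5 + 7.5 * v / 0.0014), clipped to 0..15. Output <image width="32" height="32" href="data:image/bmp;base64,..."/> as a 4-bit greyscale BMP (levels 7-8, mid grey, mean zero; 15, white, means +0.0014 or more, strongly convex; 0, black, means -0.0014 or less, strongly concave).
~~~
<image width="32" height="32" href="data:image/bmp;base64,Qk12AgAAAAAAAHYAAAAoAAAAIAAAACAAAAABAAQAAAAAAAACAAATCwAAEwsAABAAAAAAAAAAAAAAABEREQAiIiIAMzMzAERERABVVVUAZmZmAHd3dwCIiIgAmZmZAKqqqgC7u7sAzMzMAN3d3QDu7u4A////AKSnmHeFbGZnh2gk11mJ95yVh2ibSa1md4dDj2VnY4R4aHh4dWapRod3P+VXX3Vla2qL275MplaHh0+WeFxWl0JIZWJlPMdmeYhKxnlXlISahN+WhqiadpZlU21mZ942xnWkWIZmeJqTmrB/NYhKZ7lfJaVnd6ZmWNuPj5h3najHX0VKmHemV2tTaTTZdodE1Fw6U6d7knbbV2ZSClTsLPJ5OJg6yBiGtkZ5ZFWHti+z9kreLYVHt42HKN/p/7K1ImJ8VkyAeoaKhk6Qh82uAThE+QgICp2JmoDNeRE0UU77i+YegOmNtmyjg3r7JE6HI6eEP3oIirZXD2+/ftqpZ4d1cn680Ox0U+cVdSesVZeYWWVHq/D2JGZmosNLo1p1VXhOheekxldke8ZVaTN1WqlKpVf2A1Z1ismrWFOMqqhmTlRtySeHZ72KhCg8uGZmiK+59leGdnaVylWnN8mXmJmkn0roNFiVOflViYSnqoiHowQXQlqmRntkZ3emNkeZduF5eYPrje20R3hnbTNHmGfwMoyh1npYhHZbdH1C6Zh4sOpEJOPVNVWWbMnGNceYmSyImVmkuEVG3dq+Y0poiHguaYh7dB85zpZjXlN9SJhppASHZ/hH3Zd4dDUmx1ZUV8DUiLmbsGdmeISSfFZ5y7opuWl0TcpFaIdHzdR5pmSI"/>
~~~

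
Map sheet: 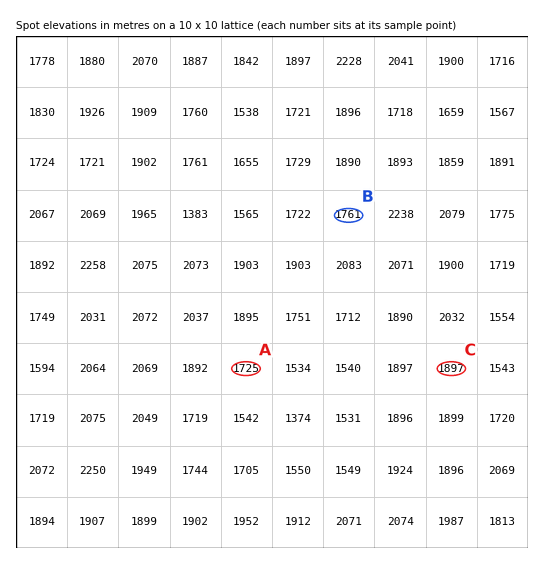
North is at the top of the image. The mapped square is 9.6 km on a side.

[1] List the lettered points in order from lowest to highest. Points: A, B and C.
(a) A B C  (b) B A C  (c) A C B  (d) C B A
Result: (a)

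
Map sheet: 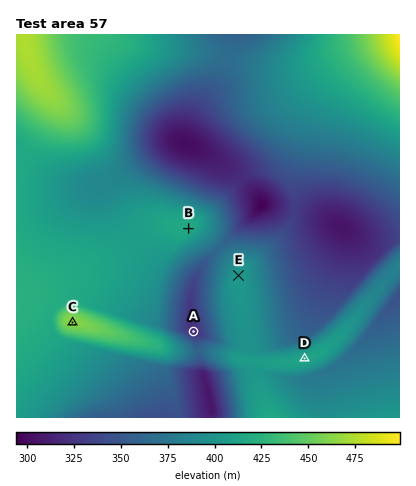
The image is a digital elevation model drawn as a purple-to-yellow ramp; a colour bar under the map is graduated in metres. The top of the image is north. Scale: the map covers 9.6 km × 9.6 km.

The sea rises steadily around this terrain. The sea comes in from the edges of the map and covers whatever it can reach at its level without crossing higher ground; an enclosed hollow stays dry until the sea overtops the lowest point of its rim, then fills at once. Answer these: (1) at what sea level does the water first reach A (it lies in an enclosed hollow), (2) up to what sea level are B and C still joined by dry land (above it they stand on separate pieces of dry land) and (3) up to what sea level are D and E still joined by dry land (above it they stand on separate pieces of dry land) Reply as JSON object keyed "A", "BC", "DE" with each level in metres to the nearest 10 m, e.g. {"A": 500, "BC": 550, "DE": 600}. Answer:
{"A": 360, "BC": 410, "DE": 400}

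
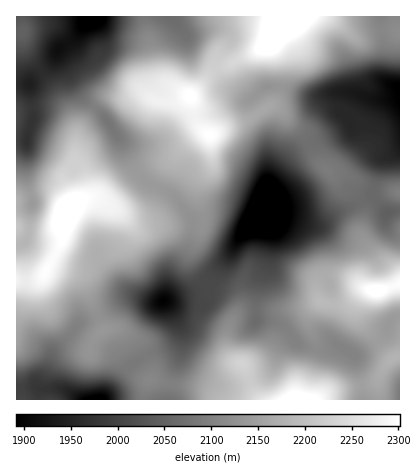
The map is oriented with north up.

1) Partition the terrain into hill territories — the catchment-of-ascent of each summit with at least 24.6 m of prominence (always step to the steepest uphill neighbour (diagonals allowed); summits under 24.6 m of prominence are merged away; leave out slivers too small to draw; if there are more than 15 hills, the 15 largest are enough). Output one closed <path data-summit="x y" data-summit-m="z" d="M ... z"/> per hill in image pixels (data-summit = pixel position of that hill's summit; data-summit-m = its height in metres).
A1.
<path data-summit="190 96" data-summit-m="2306" d="M172 16l-78 0-20 23-16 11 0 6 15 28 6 10 30 28 29 52 10 9 24 11 21 26 0 12-4 16-20 28-5 25 26-9 15-10 6-10 17-16 17-26 22-16 2-28 17-26 16-13 48-22-3-9 15-20-12-4-18 0-12 4-10 0-28-9-10-1-6 1-18 13-23-16-8-14-2-14-23-14z"/><path data-summit="282 18" data-summit-m="2364" d="M400 16l-228 0 20 26 23 14 2 14 8 14 23 16 18-13 6-1 10 1 28 9 10 0 12-4 18 0 12 4-15 20 3 9-48 22-24 23-9 16-1 27 48 12 56-29 9-36 19-10z"/><path data-summit="68 210" data-summit-m="2340" d="M58 52l-5 8-24 24 4 36-6 20-11 0 0 249 14-2 12 1-1-6 6-12 5-18 17-16 11-13 16-5 34-20 20 4 14-1 5-25 17-22 7-22 0-12-14-18-11-10-20-9-10-9-29-52-30-28-6-10z"/><path data-summit="298 400" data-summit-m="2325" d="M266 215l-21 15-17 26-30 32-34 14 5 4 9 16 1 10-3 8-8 7-18 6-20 12-28 35 261 0-7-40-6-8-12-7-14 6-22-5-24-23-22-3 2-38 9-20 4-20 0-8z"/><path data-summit="376 290" data-summit-m="2318" d="M372 194l-6 6-28 12-22 13-49-13-1 6 4 12 1 12-4 20-9 20-2 38 22 3 8 5 12 16 22 7 18-6 18 10 29-19 4-12 11-8 0-104-12 1z"/><path data-summit="22 32" data-summit-m="2050" d="M92 16l-76 0 0 68 12 0 25-24 5-10 19-14z"/><path data-summit="394 358" data-summit-m="2180" d="M400 316l-4 1-7 7-2 8-5 6-14 11-14 7 10 44 36 0z"/><path data-summit="400 192" data-summit-m="2097" d="M400 150l-19 10-8 28 1 10 14 15 12-3z"/>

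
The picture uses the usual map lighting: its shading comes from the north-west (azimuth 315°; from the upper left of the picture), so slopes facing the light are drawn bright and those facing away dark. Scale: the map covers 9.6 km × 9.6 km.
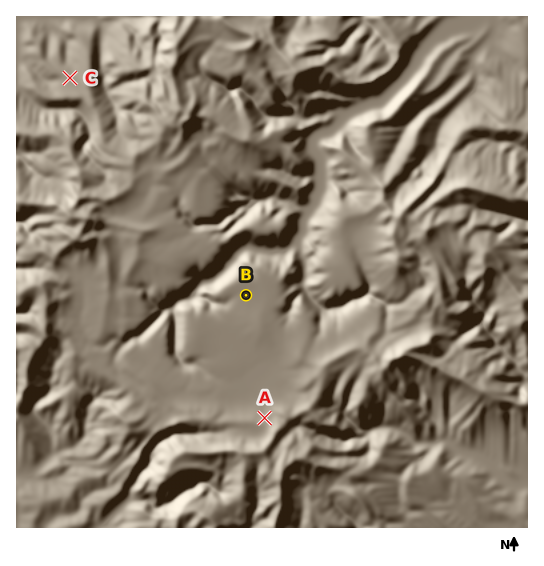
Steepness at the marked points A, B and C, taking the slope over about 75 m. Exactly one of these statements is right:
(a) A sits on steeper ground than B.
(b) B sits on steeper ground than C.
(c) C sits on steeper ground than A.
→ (a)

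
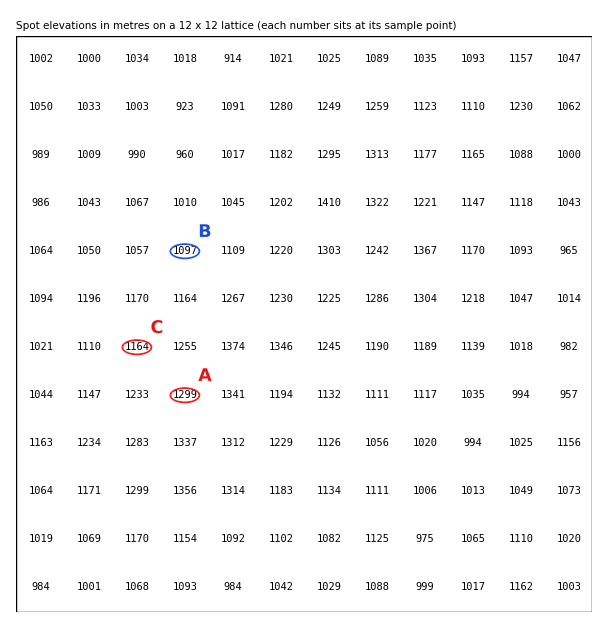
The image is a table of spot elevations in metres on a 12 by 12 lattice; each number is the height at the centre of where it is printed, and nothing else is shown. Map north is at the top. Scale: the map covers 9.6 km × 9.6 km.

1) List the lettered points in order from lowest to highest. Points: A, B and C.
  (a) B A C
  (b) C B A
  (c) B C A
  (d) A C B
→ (c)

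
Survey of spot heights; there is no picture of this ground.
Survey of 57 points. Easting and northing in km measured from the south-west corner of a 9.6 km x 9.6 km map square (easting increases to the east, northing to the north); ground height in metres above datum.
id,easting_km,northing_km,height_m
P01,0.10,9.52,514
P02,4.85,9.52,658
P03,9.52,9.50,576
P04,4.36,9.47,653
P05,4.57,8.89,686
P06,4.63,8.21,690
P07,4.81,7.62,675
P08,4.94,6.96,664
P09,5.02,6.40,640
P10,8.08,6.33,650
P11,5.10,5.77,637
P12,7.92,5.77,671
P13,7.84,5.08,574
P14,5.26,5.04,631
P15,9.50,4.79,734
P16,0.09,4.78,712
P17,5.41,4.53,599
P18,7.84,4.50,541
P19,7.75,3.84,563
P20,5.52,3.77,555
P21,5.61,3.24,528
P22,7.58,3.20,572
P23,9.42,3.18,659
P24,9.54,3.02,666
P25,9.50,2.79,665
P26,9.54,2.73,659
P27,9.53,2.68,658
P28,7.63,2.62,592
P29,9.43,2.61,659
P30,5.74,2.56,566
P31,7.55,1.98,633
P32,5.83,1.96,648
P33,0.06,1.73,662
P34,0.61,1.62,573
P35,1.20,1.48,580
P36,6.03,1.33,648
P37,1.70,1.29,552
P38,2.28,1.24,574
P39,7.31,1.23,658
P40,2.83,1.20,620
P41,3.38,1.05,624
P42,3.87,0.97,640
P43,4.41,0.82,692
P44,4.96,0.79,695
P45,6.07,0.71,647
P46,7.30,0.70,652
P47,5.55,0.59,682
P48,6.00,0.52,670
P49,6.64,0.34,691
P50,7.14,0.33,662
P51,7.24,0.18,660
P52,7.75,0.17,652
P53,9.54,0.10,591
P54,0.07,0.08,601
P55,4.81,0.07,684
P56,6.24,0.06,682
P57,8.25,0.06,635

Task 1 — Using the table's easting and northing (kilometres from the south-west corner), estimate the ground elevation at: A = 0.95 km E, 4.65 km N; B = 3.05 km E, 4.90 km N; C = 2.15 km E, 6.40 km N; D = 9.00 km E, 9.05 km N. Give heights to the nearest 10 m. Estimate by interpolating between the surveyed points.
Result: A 680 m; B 630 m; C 690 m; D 610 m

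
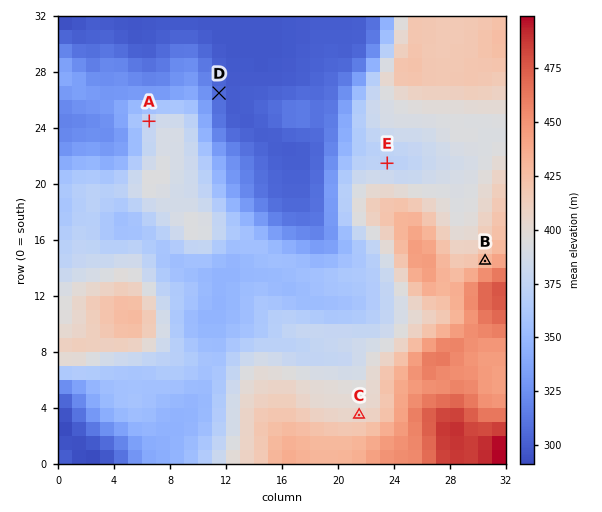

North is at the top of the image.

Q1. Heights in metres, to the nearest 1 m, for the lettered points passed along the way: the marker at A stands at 379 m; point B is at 431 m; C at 405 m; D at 306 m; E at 372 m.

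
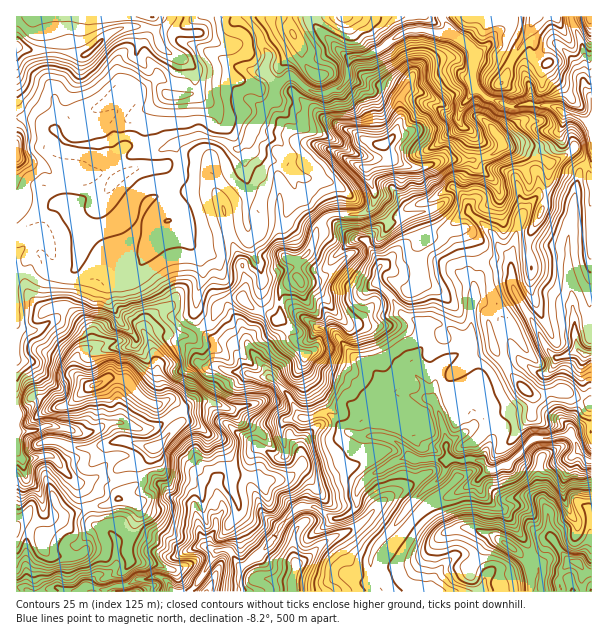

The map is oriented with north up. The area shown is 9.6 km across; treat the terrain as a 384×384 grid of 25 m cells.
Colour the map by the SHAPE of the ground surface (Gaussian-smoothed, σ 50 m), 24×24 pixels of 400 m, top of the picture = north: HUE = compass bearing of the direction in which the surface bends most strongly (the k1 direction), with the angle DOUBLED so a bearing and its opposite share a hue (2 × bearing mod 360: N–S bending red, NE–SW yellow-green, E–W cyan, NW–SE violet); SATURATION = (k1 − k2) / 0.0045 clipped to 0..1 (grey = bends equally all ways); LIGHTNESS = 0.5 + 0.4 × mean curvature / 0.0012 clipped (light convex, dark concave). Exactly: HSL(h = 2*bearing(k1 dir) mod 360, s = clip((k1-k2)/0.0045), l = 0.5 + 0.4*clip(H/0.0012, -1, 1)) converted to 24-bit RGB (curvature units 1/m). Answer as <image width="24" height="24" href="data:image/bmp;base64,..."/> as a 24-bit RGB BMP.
<image width="24" height="24" href="data:image/bmp;base64,Qk32BgAAAAAAADYAAAAoAAAAGAAAABgAAAABABgAAAAAAMAGAAATCwAAEwsAAAAAAAAAAAAAjm4iNSwNU2YXPUgAX38AYkwA5FIAADMa9NTJFyiIT0+059WtQGtmdlSCXFSIjG56kWZfb2RBwKdmLoVdWjlnbs1X4KuDlS/GZzzHs8vcwLXkep7MdNPLbpTlEqc9/xkKWS8APmkMFlVO4+W/34XNR2dVO3VebnKalme2t4h3R4I+lD5fXdunmy7NTONyTWTnWbTDtYCbTqdSZjs+m2tZtpRaYrOIey+ko4D2k8ieFFtX8cVlE7J21ZPv0Ja+H19KQXWK4MPpwbjmu9vulEnbrVDR0+ivix1MrXve2CW0nmbAtXLMZZS/2e3ggkS2XjKhIEVt4tW04jVeBC8QzTUBFqI12izP05/BFWBMQZA2b5ZOZis6ph1urNc8aWnwoIjpTApG2vXNUCA6ZX1KpJhbu2gzUNWoSl2XUGOSj1S1ybDlvaTdiODDlU+NEUYtwoWZxX/eCrGh6cFjE4RxS2avvNuPGRmdnsqFhgAYVzEHb76Ic2KmlG1SzomIeJ8zWiQ1UJFBM5VsqLIx0yyJeKPEZVB1vozCILpVbFEUDMJ7woAFpAsABEQBy+yC5GojMhYBAKqvvP8vh1oKlsEpcHHatXEo+M7iONDlls7ydxdKW+KPKLHh1VuWQ21sjYVCmCs4irXCXS6lRtlneGDK3qSzFTYAltkAswCjOgDp7Mr5pm/VV4dGXDovn9q6QdqK0InWWBP/58/8WNqtNBICcJAbQXSQeX2RgomQhaKVgCWNp7yZb4eKak1x5dqrdx9kf9q2Ln3ichxe8rHF59f0jNLmR7nEq+KujGLDlEJZO3Muxgk2vQhFqtCsPV11aIF7hYNzmGJXUIyUg4p1c2Z4XV64tObkwLTmeI/QQBouO46d1+KfTKg61paqoSlv1L47NRYOfXAell8bWxxYx+KN3eOhNGp1YlU1a4Bje2KAaJJ6pHOFg0iBbtJs3Ns6CD8CcGEWNYKgTZCLxJF5gdNuhwBKutxalz5ypHPJjpNTYiptklCpv/PH9dd3TwBBkMyxT6SEU4mGo4GVSmh2k8FzjF+ixyK35NWUlRfCbUenP7e+dtaYwHV4TRqq3brQrndgPi5rz5KnkDm/hdPewlwaviUFgPHlr4XKbTvCciklYWc9WsOfY72pldCclQ9qlq53Lze3TbabWJZdjmtPXk8+T2g+YGhD166xLT+JeF3A6eS8Tidz3ZSngtewWHI5KGY2pRCW0MrgksXLgWGeXLNRYBtg1d+FUmR5qk9SfoRieG9gb3Vhin97c3xyW3ZiboVWhk9mVjVq0+awTR5l3/K7npM94n/IOoFxJGVdp6l3gXhUYUdNj7N4JhxP7vDbSUuGt2Z2jnODgYuFc3Z+fYZ9ioCHeH57eH9vc2RtX5FjVoo3PsunfjKZ9c/RFsNacABLhtlCTo1GqX+ecHSYZL+lGCFg39mKN0tewKViaYpthn14gHSAg4V3boB2iIB8e3qLc2d4p7mLXVN1cJNdNGlo7L+46Yf+5cD4Jt1icF3VX8dML6JziCRYMsxS7Yh5SYKRN8RBi5J9eWZvdX1wjoh7boJ4eY9zemiHd3eKl7eOXVV+qJt/YIh5PHM7OCER7o4G1TC/WmgiIcAJaRJFVXEqeevkIbFIxqJrI7N7UsFzcoGWhYaUe4KLk3+ZgnmiXHyRj4t6kJ5/WVyDoqNyi2N3XjxDiCl70Pvmvk3Syd756c31H33WkvalKQoSNa1s59K5HuNW1mWnbmZ6fndqen5ri4dvfHtYaHhGY6Vko2xBNGlrqXpnfFqlVWbt3QDQ6dk+58+uWWYkD6YahHfY6xjG1Ob3gbzgbSbZu5v8nk9EX11qf5WAiICVe26MjHZ7iG9qc3lRjLebVHOjUY6gn2FnLiCY0PX7z3p902GRtMHp2XzaGwAzz/zos3Xb7HrWCVKCgyEAcqBrWVt7jodYXHhcc35+kVuWqqDMiLa3cZaSjlhoK4CCgtSOMVgAKjEPq5BPrXg+5JRGUYvpAHGcgyMAMzMARTsAVVgDXuvWq6RcPTA2va1vTX9eXUBTQqNIgW1BiryAY1+Bgq5ZnCuKYAoD1vT1AW2ffuHLcY25+N/TUCc4UBYON1Pb9N7XYBqmtdCYjzR+qZzci43QpbDV2Zi+MW5vr0m0mte8i083ZU+WmraqPCNnps+Ub7lpTgwbIEYICikP0c6T0Z7h0i3hEEUg1Z+LTcGPvzJe71JEe1ZIeX5jaYFcvnBFw0/oRrXRsmd2fLnNTXWJkkpwVVCastafaypkqaDKopzCQDvGLGABV1cAtSZchcHKQ4N126yfadzE/yXd"/>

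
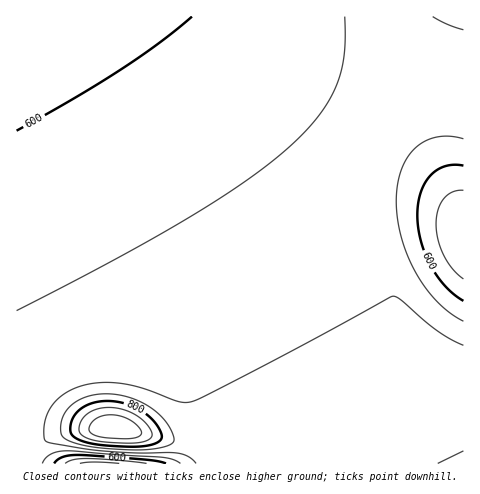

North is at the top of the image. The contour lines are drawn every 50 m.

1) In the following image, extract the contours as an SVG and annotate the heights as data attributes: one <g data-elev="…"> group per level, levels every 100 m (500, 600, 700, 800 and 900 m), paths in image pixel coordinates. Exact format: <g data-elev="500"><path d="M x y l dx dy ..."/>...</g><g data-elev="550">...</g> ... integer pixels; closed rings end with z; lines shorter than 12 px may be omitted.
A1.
<g data-elev="500"><path d="M80 463l15-1 24 1"/></g><g data-elev="600"><path d="M54 463l8-6 15-2 70 5 19 3"/><path d="M463 301l-18-15-15-21-9-24-4-26 4-22 4-10 6-8 7-6 8-3 8-1 9 1"/><path d="M192 17l-33 26-39 27-46 28-57 33"/></g><g data-elev="700"><path d="M463 345l-24-13-39-32-8-4-110 60-88 45-7 1-8 0-33-13-19-5-16-1-16 0-18 4-15 8-11 11-6 13-1 19 2 3 2 1 56 9 74 2 10 3 8 7"/><path d="M433 17l14 7 16 6"/></g><g data-elev="800"><path d="M112 446l24 1 15-2 9-4 2-7-5-9-9-9-10-7-13-5-14-3-13 1-11 3-9 6-4 6-3 7-1 7 2 4 5 4 10 3z"/></g><g data-elev="900"><path d="M106 438l27 0 7-3 2-3-6-8-10-6-10-3-11 0-11 5-4 5-1 5 5 5z"/></g>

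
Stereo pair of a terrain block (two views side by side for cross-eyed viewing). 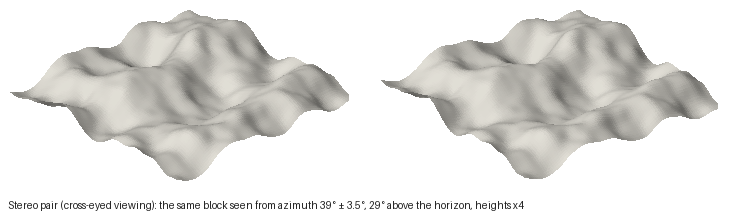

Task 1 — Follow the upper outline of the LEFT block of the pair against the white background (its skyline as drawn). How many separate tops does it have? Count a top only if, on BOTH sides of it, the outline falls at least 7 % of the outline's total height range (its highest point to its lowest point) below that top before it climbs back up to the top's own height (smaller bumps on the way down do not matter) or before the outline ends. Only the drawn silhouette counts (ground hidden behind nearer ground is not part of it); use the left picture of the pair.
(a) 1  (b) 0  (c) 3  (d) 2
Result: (a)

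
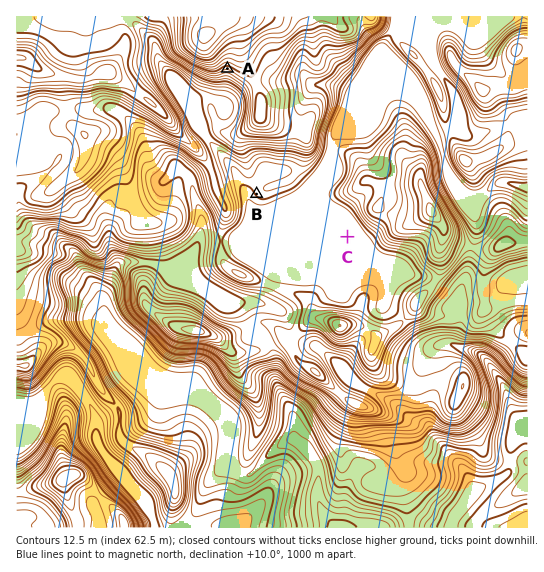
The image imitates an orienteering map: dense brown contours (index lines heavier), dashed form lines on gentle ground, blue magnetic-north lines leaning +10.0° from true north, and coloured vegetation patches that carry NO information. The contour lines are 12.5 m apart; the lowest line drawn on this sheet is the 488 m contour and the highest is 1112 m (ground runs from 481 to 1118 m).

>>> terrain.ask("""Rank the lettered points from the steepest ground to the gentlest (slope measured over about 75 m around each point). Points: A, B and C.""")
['A', 'B', 'C']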